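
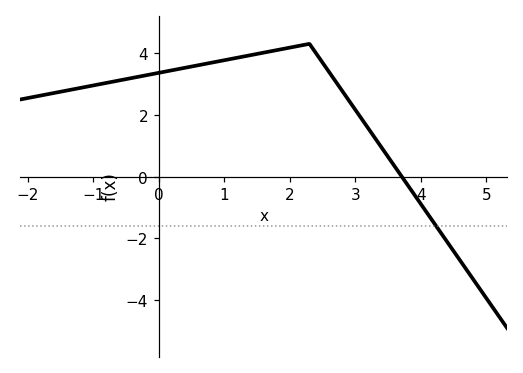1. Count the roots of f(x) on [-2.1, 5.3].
1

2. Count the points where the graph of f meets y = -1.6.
1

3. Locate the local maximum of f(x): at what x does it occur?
2.3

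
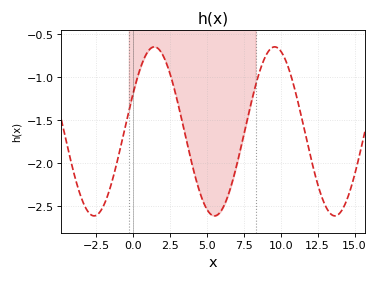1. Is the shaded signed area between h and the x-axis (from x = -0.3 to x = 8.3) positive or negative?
negative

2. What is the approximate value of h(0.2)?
-1.06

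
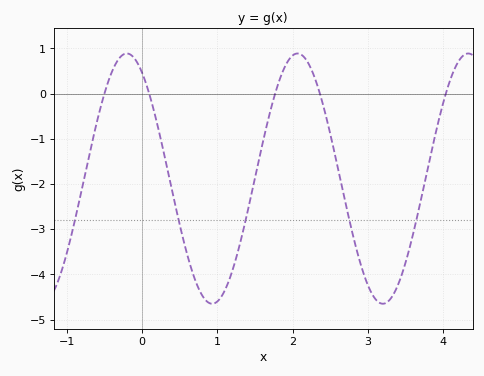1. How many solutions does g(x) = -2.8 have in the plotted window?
5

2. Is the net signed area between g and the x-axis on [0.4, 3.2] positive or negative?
negative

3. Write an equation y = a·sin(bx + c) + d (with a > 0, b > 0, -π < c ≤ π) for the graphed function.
y = 2.77sin(2.77x + 2.13) - 1.88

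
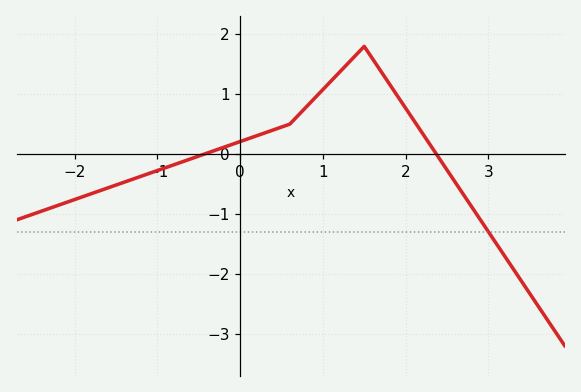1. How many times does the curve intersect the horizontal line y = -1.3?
1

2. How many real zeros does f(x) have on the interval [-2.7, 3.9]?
2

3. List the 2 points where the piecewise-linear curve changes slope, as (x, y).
(0.6, 0.5); (1.5, 1.8)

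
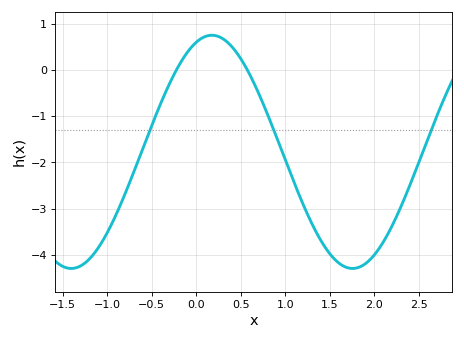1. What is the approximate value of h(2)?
-3.99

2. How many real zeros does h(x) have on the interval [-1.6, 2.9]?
2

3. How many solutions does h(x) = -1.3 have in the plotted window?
3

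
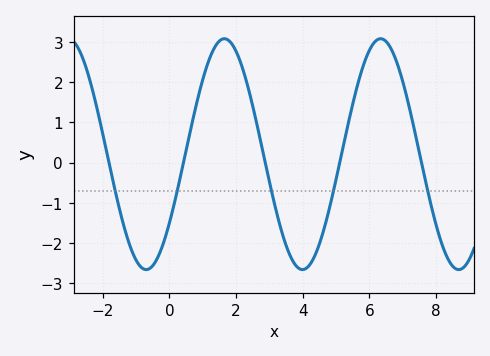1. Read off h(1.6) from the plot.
3.08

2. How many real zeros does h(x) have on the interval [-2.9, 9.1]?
5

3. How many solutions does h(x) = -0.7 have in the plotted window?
5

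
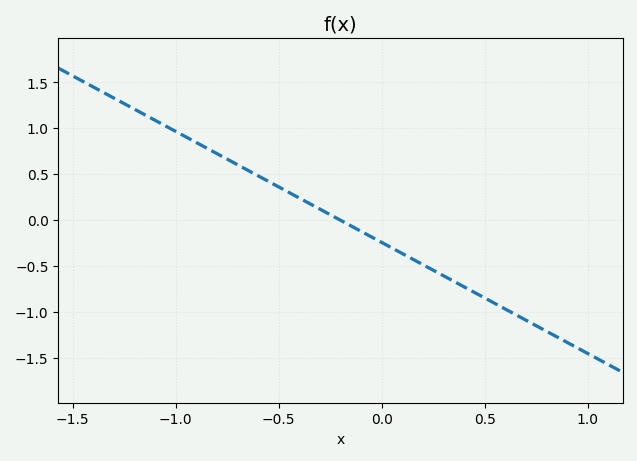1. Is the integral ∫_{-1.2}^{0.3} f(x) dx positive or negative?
positive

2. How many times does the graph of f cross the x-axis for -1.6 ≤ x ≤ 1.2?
1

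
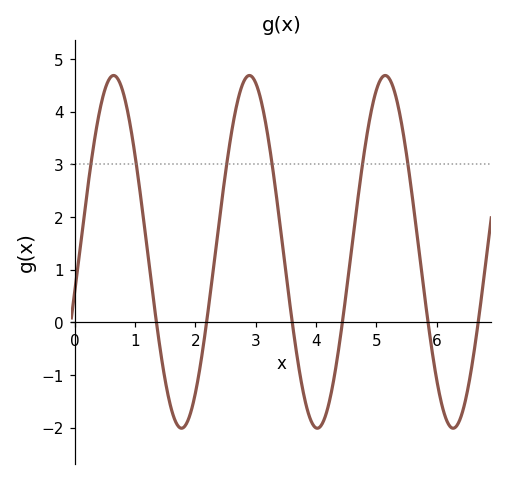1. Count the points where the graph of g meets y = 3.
6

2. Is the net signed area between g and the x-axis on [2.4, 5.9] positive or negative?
positive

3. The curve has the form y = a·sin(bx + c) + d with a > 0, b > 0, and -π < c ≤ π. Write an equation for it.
y = 3.35sin(2.79x - 0.23) + 1.34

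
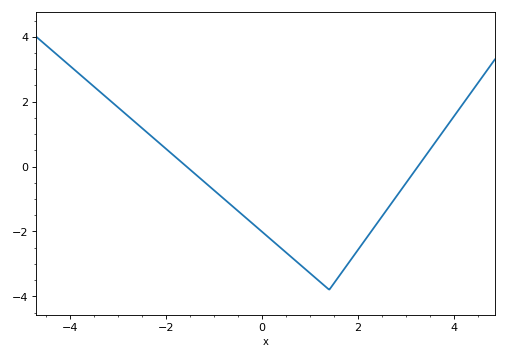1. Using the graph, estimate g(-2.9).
1.6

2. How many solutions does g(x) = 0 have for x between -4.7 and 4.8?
2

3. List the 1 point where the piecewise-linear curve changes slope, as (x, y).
(1.4, -3.8)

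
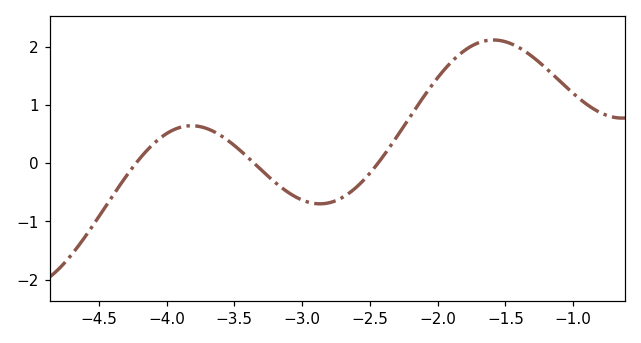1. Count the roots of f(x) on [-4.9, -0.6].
3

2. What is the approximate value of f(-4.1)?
0.3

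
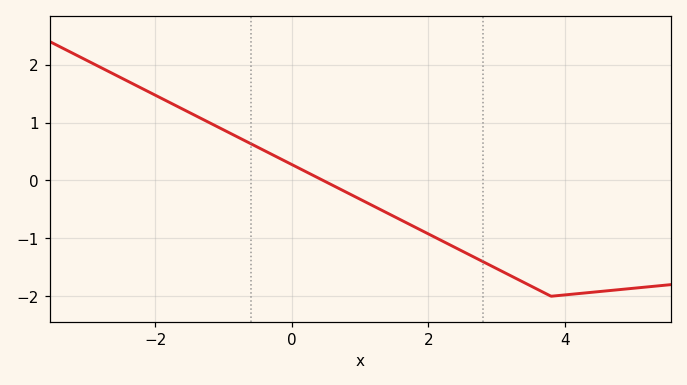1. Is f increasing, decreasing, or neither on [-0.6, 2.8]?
decreasing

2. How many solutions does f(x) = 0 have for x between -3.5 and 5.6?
1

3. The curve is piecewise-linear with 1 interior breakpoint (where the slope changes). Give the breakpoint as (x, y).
(3.8, -2)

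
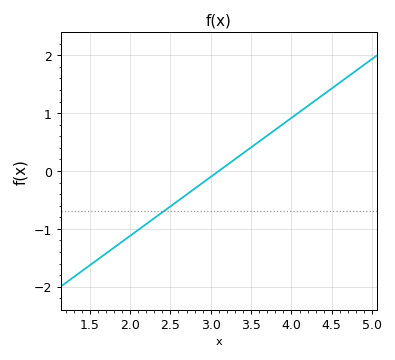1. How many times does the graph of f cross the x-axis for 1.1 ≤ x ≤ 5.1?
1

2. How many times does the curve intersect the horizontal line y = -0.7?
1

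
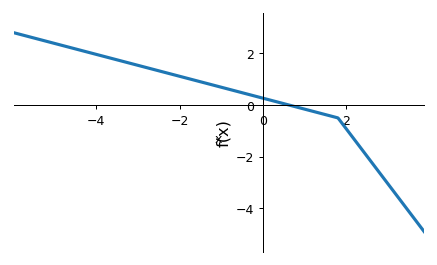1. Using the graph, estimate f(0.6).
0.009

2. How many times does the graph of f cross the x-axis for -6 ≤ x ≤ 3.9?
1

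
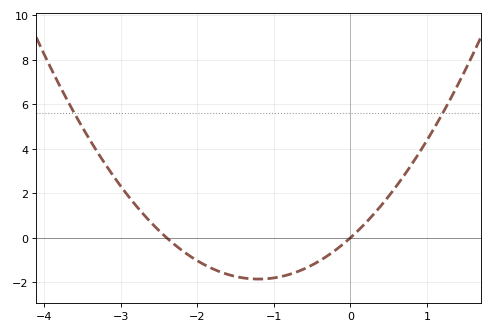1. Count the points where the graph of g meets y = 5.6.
2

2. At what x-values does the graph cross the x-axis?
-2.4, 0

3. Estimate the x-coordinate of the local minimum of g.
-1.2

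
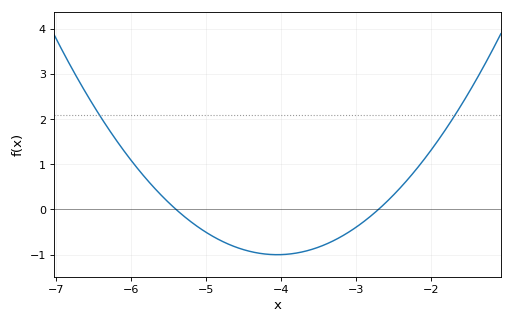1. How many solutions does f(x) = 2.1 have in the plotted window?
2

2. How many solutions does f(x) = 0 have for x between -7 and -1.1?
2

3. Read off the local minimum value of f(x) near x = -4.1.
-1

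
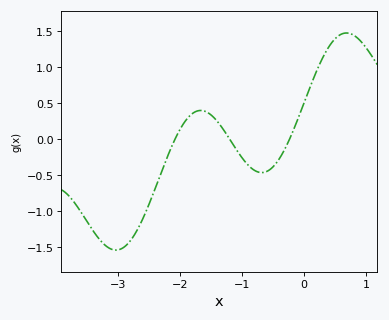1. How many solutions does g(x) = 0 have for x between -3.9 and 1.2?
3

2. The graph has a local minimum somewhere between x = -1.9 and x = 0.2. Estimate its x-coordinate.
-0.682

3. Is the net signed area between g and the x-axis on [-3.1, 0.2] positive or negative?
negative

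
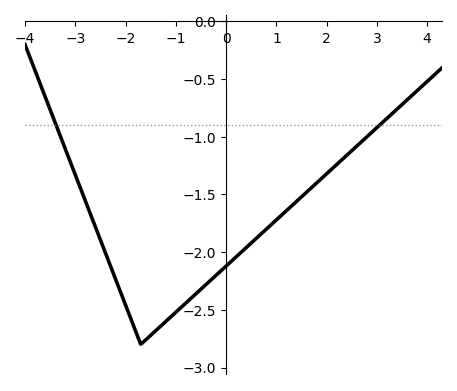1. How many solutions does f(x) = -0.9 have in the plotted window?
2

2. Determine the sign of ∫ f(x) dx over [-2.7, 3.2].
negative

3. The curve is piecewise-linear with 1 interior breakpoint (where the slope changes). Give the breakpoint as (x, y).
(-1.7, -2.8)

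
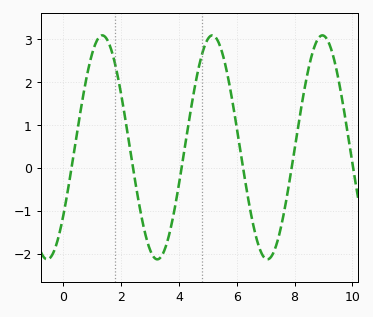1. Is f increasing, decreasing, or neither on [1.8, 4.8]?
neither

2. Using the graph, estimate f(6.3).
-0.3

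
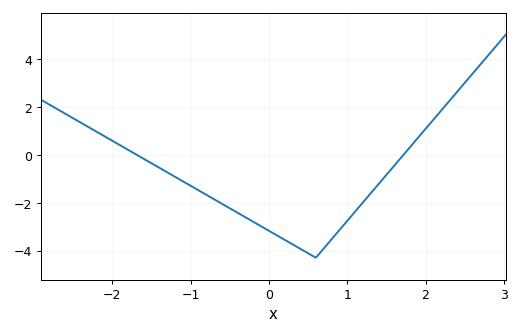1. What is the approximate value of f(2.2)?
1.8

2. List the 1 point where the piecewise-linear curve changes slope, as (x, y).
(0.6, -4.3)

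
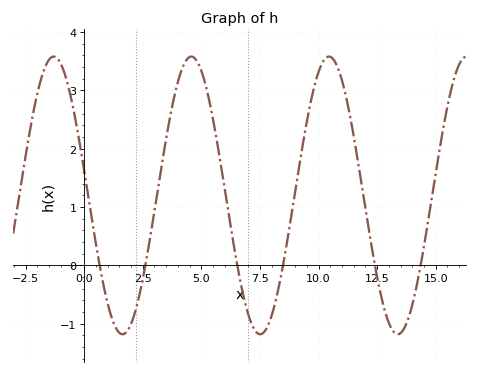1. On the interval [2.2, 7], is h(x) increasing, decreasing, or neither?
neither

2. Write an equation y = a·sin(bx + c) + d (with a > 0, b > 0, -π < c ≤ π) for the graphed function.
y = 2.38sin(1.07x + 2.96) + 1.2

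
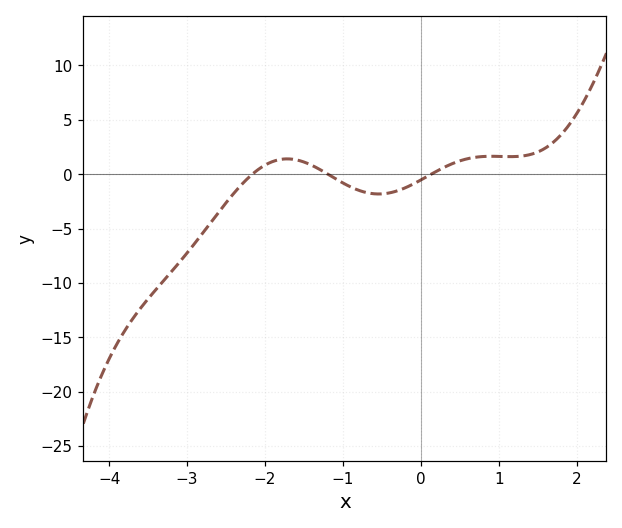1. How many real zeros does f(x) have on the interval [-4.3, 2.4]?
3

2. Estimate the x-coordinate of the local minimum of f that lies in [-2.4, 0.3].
-0.5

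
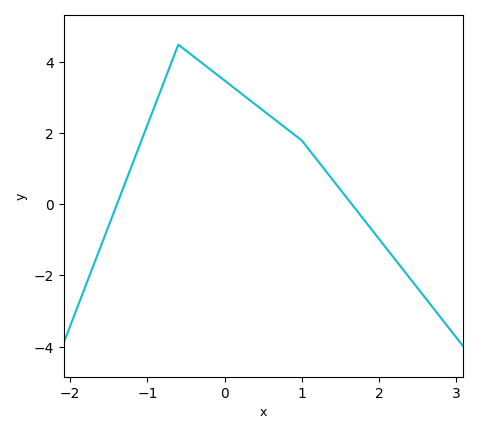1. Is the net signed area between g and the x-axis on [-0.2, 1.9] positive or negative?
positive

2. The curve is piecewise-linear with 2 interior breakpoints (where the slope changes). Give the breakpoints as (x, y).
(-0.6, 4.5); (1, 1.8)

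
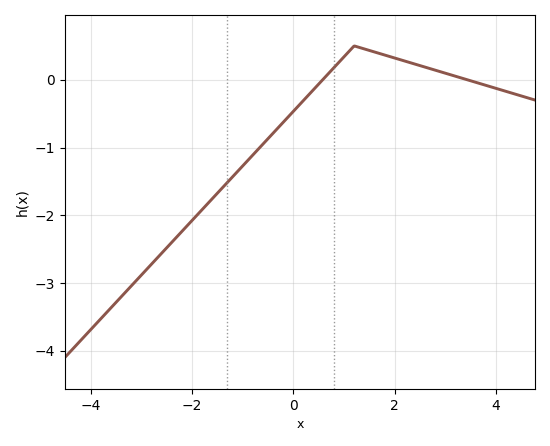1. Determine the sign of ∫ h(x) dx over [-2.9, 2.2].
negative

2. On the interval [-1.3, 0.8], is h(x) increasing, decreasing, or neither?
increasing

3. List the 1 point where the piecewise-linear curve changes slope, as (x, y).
(1.2, 0.5)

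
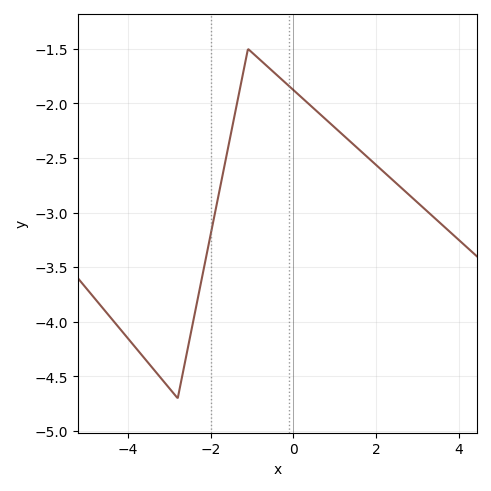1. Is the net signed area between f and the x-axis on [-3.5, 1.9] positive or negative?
negative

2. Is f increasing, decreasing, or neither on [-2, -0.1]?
neither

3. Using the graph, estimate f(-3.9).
-4.2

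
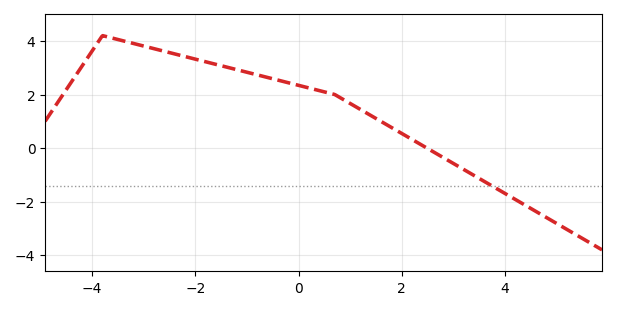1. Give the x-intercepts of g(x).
2.4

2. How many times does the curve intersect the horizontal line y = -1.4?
1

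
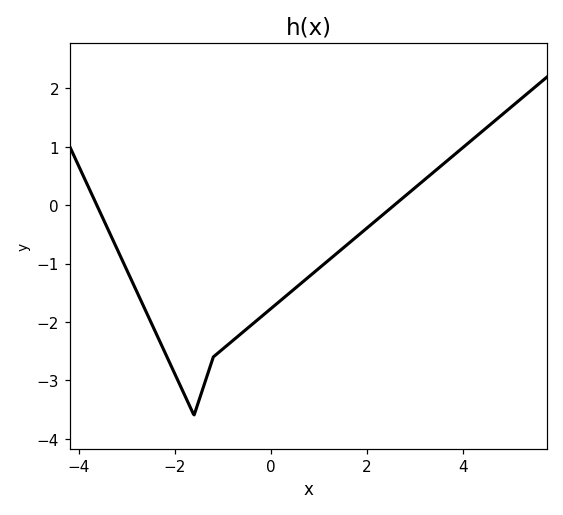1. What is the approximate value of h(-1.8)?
-3.24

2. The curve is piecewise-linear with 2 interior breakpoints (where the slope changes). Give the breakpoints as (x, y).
(-1.6, -3.6); (-1.2, -2.6)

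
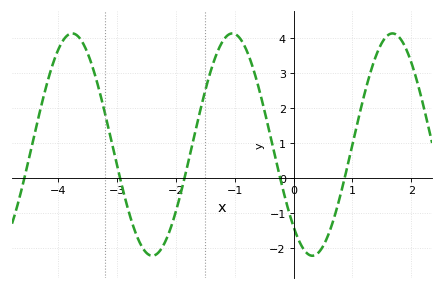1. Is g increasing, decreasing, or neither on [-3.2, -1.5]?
neither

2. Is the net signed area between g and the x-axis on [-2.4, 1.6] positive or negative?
positive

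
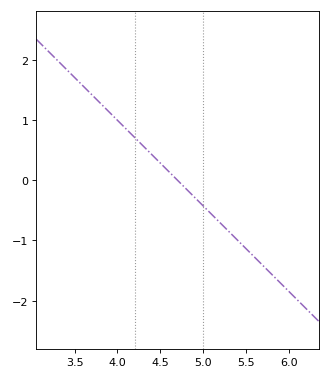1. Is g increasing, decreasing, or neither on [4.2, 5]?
decreasing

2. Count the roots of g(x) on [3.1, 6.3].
1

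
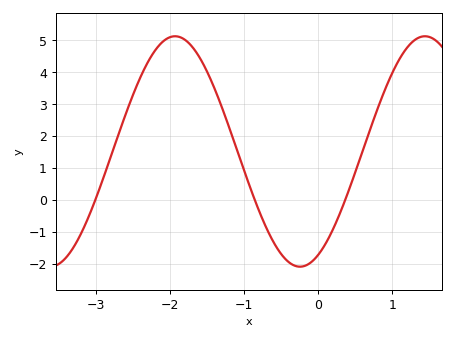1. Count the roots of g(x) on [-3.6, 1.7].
3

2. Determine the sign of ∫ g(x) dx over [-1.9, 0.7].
positive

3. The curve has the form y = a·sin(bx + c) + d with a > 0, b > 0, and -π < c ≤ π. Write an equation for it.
y = 3.61sin(1.86x - 1.11) + 1.52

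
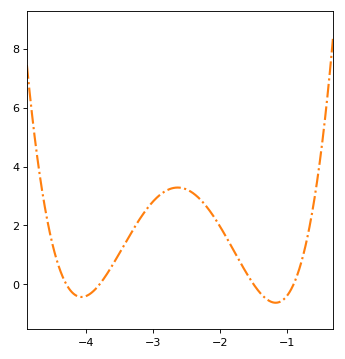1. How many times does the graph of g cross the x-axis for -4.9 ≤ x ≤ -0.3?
4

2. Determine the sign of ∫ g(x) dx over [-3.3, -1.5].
positive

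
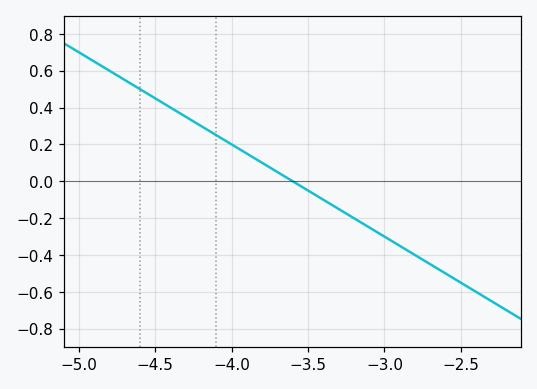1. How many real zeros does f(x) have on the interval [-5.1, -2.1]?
1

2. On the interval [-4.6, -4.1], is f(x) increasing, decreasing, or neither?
decreasing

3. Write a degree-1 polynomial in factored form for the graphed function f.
y = -0.5(x + 3.6)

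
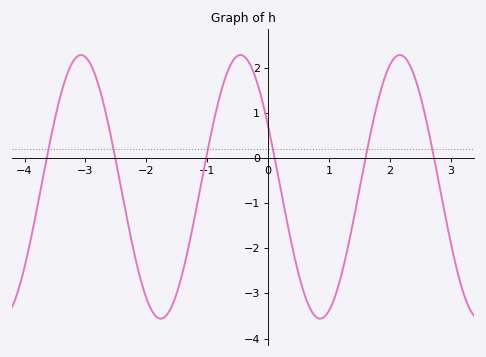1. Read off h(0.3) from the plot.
-1.3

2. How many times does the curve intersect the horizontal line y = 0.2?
6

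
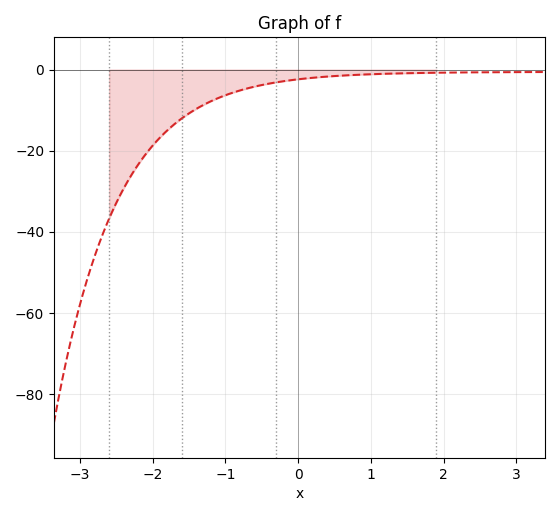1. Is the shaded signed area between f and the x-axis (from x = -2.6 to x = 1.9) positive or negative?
negative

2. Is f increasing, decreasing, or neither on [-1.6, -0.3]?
increasing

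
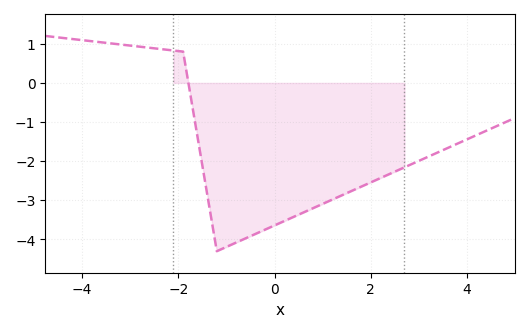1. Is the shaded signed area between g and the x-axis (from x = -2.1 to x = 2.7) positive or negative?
negative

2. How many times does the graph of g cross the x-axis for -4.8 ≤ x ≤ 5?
1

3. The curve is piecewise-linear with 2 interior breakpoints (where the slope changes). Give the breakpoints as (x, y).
(-1.9, 0.8); (-1.2, -4.3)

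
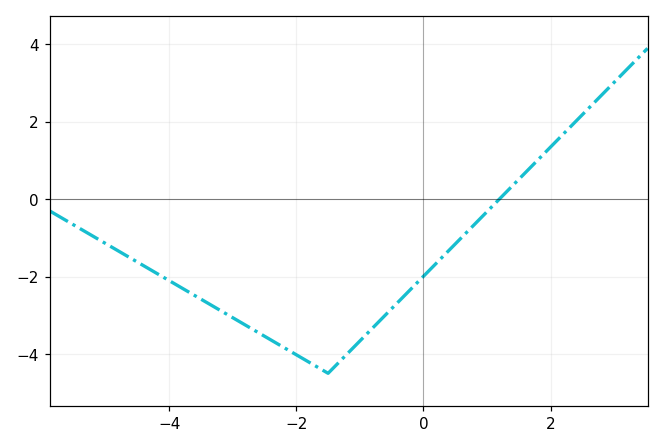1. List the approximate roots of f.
1.19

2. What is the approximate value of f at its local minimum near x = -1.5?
-4.5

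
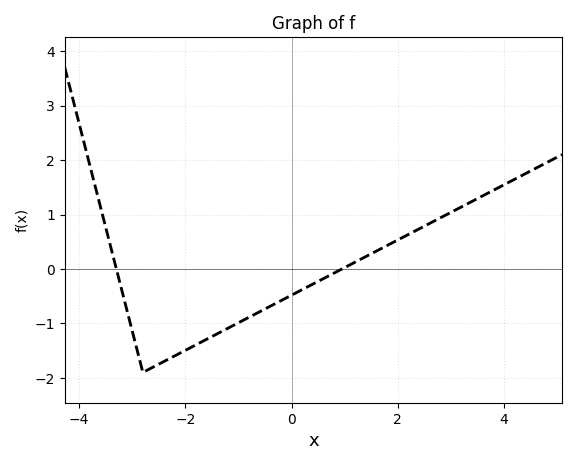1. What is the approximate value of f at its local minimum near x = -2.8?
-1.9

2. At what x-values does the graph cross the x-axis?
-3.3, 0.948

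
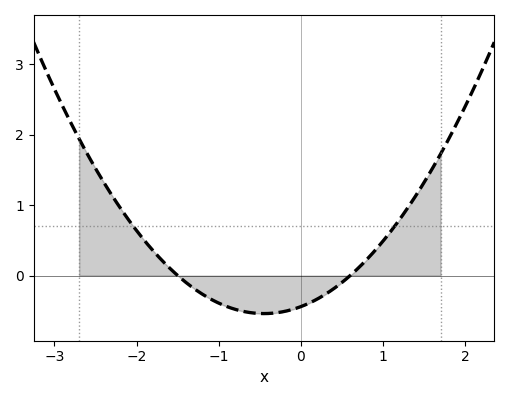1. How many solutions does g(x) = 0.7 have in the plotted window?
2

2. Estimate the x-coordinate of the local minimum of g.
-0.45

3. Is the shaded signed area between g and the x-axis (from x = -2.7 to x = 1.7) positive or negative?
positive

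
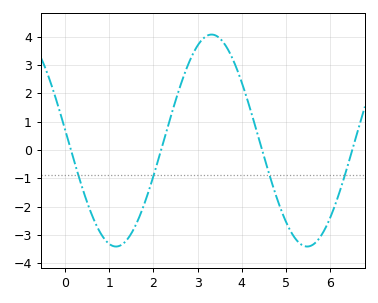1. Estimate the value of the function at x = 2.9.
3.4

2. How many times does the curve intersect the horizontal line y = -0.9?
4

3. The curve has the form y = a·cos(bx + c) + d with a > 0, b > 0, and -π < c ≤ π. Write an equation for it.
y = 3.74cos(1.4x + 1.5) + 0.33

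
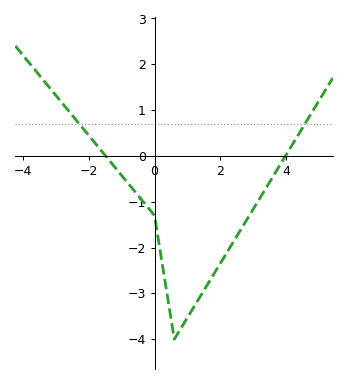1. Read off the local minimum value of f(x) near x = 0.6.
-4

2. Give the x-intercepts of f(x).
-1.4, 4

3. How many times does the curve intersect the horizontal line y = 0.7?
2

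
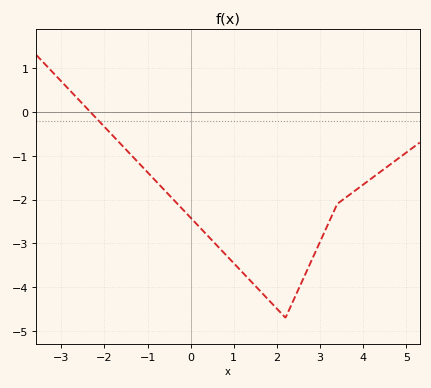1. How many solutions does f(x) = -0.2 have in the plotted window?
1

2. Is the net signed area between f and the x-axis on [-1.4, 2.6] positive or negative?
negative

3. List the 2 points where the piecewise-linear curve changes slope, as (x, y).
(2.2, -4.7); (3.4, -2.1)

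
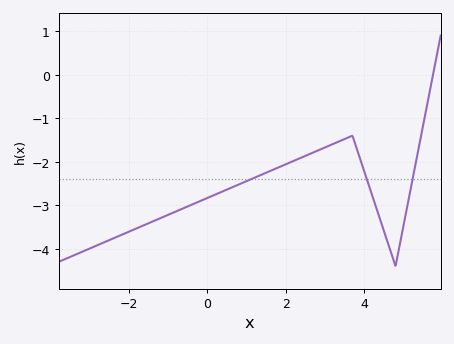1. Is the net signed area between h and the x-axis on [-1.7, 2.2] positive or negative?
negative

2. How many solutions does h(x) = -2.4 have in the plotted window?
3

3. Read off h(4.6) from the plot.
-3.9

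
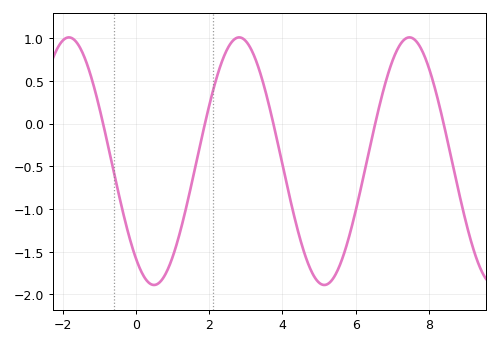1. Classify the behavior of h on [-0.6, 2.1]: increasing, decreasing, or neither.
neither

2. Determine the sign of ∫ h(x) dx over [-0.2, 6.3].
negative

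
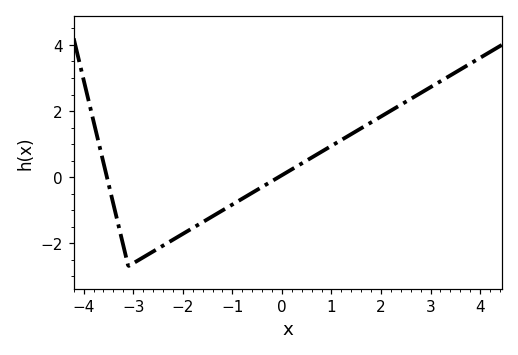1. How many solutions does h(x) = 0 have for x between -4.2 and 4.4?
2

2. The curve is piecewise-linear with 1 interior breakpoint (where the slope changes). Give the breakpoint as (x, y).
(-3.1, -2.7)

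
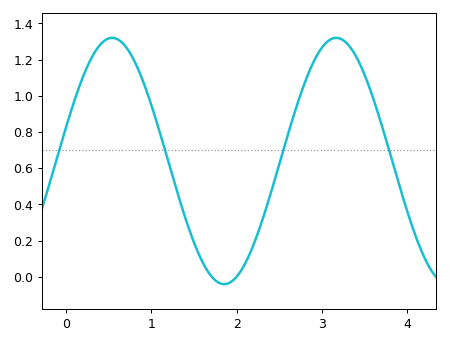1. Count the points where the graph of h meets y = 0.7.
4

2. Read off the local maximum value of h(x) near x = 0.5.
1.32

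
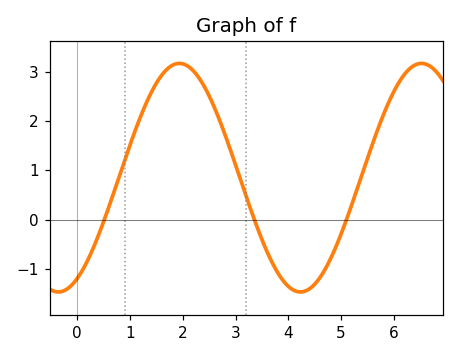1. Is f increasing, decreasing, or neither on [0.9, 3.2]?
neither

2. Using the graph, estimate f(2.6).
2.3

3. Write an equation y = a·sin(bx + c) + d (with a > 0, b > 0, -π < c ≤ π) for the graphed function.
y = 2.32sin(1.4x - 1.1) + 0.85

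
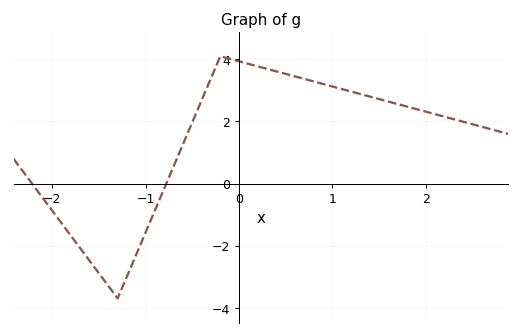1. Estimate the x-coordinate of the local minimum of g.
-1.3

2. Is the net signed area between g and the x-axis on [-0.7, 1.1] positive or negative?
positive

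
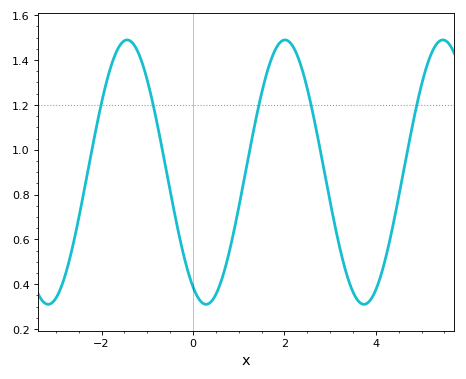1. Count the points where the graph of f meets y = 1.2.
5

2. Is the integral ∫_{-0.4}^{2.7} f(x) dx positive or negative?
positive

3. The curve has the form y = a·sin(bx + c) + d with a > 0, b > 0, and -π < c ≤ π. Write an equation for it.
y = 0.59sin(1.82x - 2.09) + 0.9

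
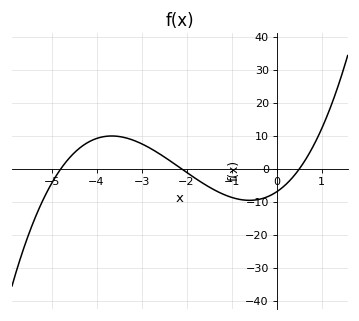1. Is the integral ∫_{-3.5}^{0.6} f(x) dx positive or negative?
negative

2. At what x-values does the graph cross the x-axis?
-4.8, -2.1, 0.5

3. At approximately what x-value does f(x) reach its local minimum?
-0.603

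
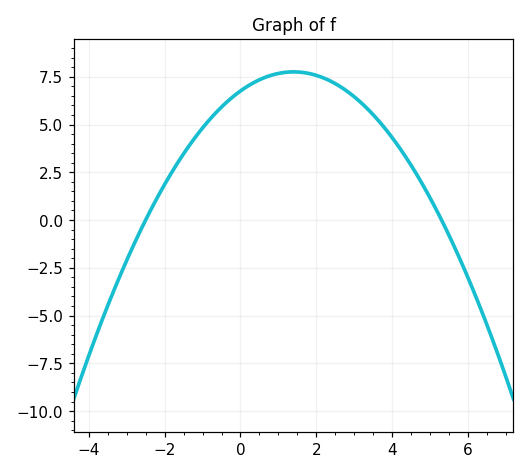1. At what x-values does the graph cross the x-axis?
-2.4, 5.2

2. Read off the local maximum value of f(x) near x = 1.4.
7.8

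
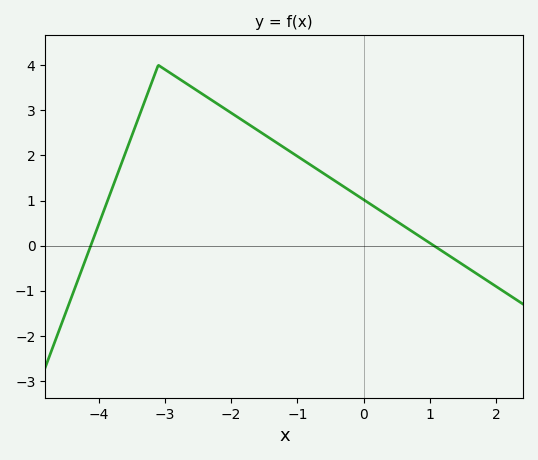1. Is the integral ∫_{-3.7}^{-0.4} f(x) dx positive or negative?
positive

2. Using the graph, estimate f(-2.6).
3.5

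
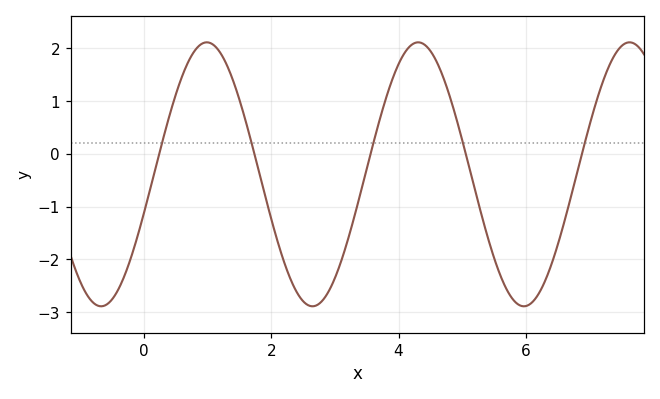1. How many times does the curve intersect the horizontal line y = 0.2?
5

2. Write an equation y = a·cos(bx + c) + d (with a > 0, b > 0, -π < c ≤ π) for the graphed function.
y = 2.5cos(1.9x - 1.9) - 0.39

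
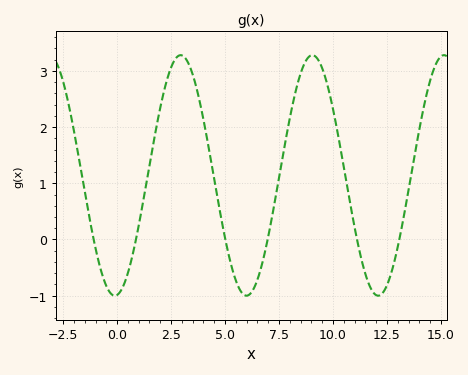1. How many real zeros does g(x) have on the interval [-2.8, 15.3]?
6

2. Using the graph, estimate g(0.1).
-1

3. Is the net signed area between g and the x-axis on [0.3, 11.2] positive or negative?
positive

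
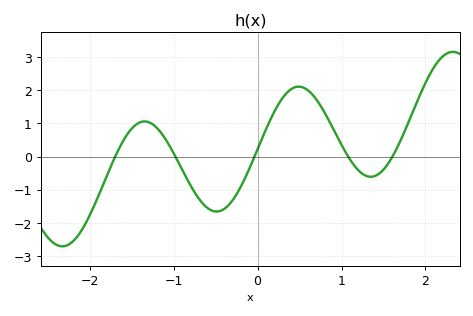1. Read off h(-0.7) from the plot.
-1.27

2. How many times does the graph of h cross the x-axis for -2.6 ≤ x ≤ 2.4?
5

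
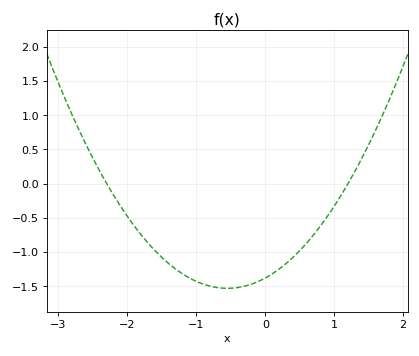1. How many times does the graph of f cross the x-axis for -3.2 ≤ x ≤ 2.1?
2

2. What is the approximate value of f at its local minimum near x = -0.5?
-1.53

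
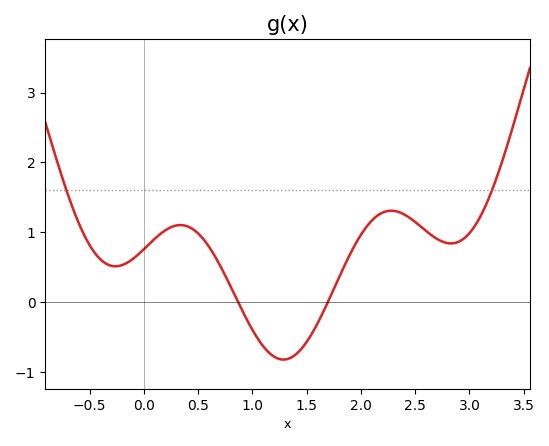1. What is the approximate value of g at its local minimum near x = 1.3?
-0.8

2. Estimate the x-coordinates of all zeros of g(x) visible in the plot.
0.9, 1.7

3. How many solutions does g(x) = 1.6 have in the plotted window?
2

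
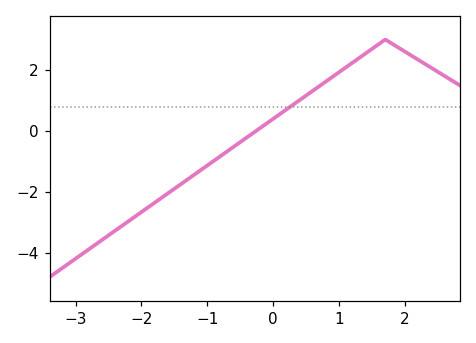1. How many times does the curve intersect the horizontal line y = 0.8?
1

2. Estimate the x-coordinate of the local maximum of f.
1.7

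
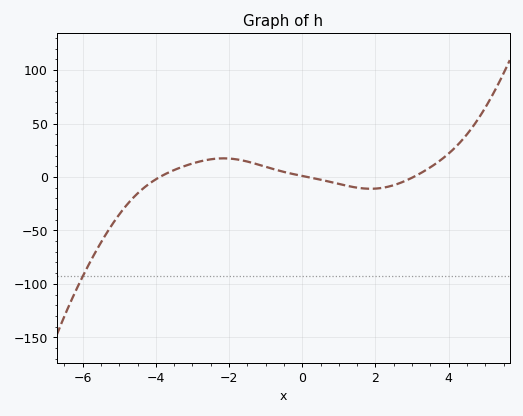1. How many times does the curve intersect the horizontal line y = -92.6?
1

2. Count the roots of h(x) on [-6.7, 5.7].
3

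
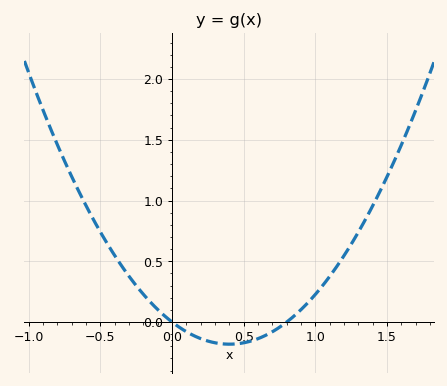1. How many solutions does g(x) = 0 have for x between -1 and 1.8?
2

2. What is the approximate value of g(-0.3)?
0.376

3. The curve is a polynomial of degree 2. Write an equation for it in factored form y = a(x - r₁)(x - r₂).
y = 1.14(x - 0)(x - 0.8)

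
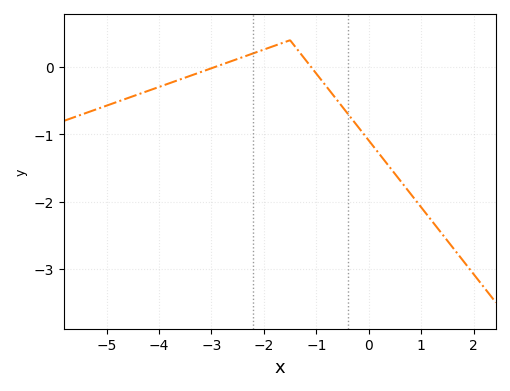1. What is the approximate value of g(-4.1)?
-0.323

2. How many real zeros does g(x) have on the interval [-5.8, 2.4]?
2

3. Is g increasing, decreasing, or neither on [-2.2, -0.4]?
neither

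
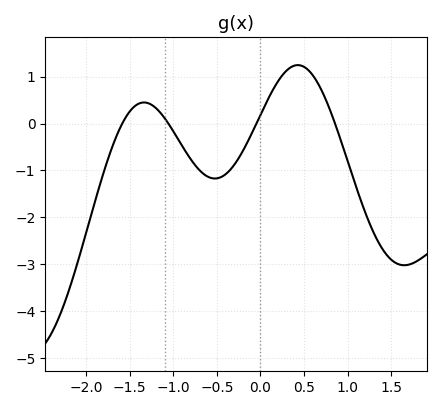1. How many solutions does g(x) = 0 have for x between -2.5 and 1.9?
4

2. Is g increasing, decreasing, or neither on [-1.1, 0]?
neither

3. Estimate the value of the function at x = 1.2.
-1.9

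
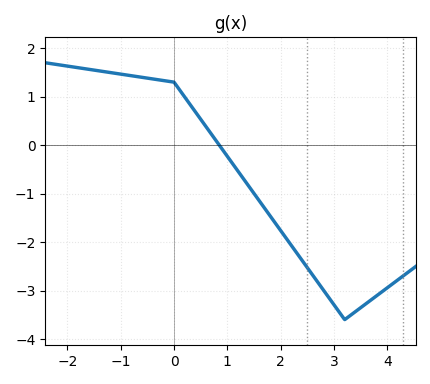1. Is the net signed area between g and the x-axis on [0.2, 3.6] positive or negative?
negative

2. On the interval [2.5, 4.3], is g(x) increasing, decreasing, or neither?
neither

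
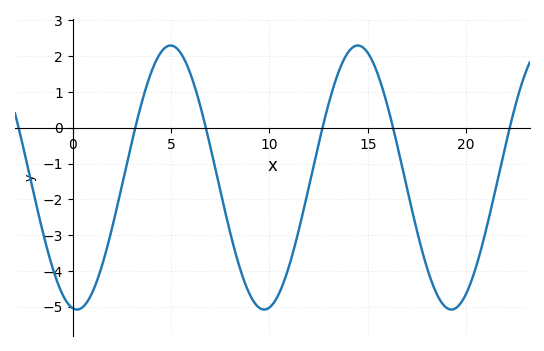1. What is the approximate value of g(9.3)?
-4.93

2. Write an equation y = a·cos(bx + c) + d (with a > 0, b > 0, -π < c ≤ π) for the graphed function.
y = 3.69cos(0.66x + 3) - 1.39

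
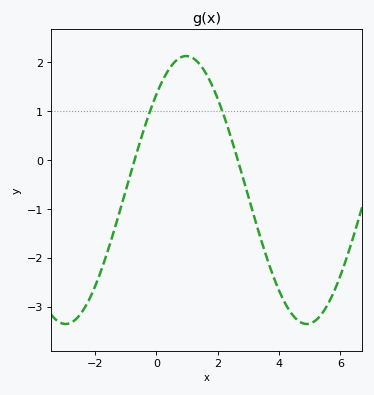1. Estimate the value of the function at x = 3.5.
-1.8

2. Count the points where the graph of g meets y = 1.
2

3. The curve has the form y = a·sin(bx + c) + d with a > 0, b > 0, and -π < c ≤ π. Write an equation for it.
y = 2.74sin(0.8x + 0.792) - 0.61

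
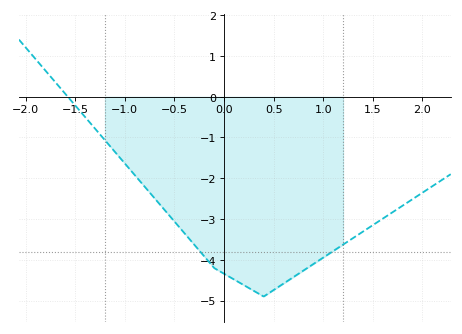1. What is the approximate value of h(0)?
-4.34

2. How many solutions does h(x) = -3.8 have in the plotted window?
2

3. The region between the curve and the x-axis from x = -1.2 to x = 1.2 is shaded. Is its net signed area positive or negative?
negative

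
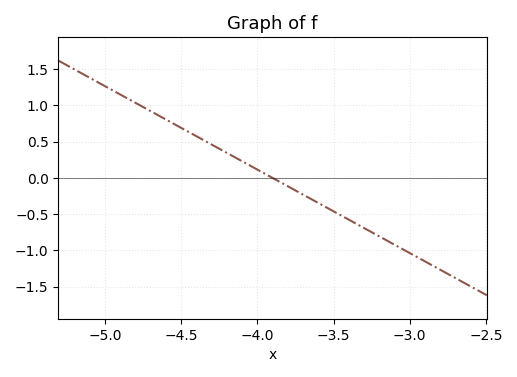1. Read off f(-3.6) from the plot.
-0.35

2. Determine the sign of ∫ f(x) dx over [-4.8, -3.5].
positive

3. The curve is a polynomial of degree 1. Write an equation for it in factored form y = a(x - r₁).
y = -1.15(x + 3.9)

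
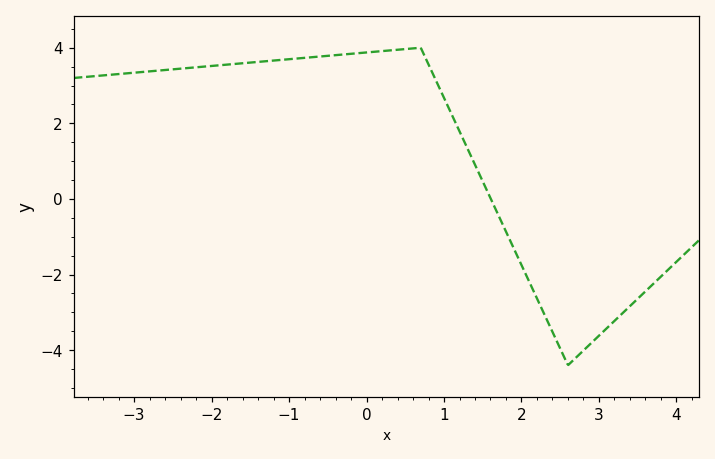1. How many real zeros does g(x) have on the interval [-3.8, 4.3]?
1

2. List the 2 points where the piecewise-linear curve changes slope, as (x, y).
(0.7, 4); (2.6, -4.4)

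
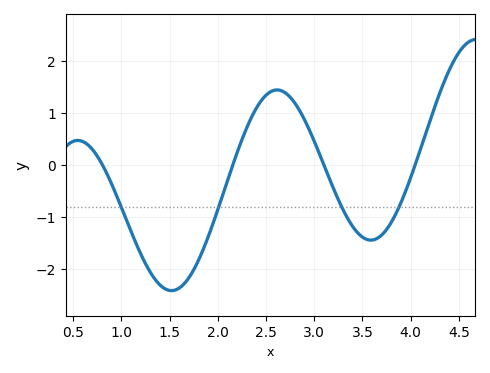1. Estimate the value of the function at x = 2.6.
1.4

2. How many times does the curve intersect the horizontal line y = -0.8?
4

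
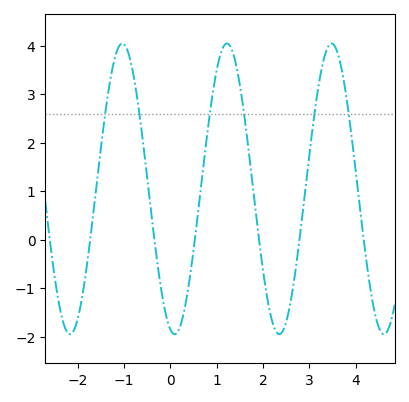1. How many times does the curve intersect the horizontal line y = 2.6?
6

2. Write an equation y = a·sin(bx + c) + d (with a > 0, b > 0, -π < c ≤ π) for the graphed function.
y = 3sin(2.78x - 1.82) + 1.05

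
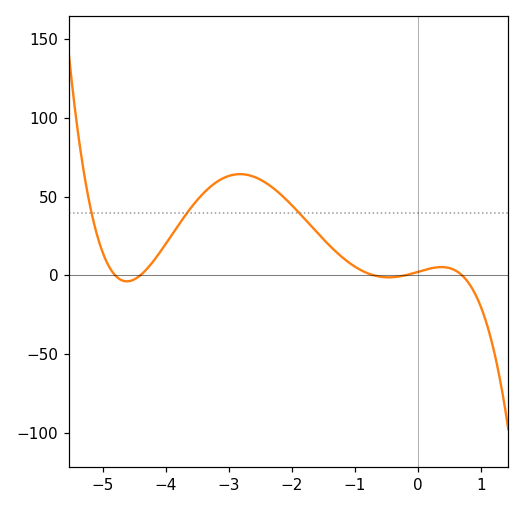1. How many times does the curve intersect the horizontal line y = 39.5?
3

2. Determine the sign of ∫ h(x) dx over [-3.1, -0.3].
positive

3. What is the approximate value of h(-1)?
5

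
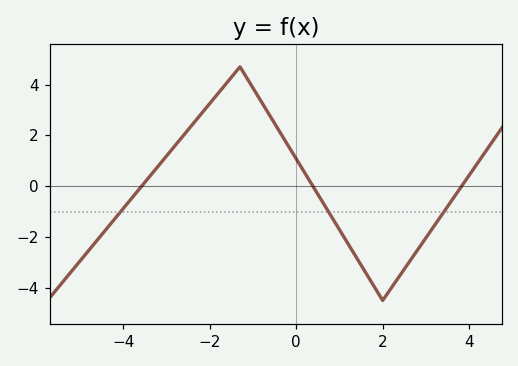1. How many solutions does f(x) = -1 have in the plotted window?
3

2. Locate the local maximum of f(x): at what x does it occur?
-1.3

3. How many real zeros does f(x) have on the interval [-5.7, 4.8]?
3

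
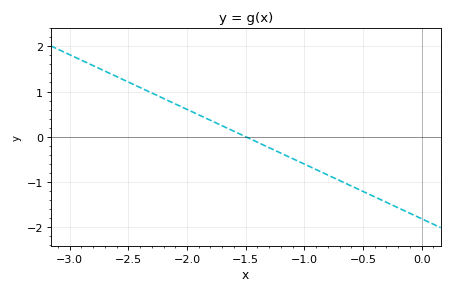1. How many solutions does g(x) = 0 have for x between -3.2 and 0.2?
1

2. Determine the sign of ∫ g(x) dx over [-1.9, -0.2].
negative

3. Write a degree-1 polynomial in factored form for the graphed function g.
y = -1.21(x + 1.5)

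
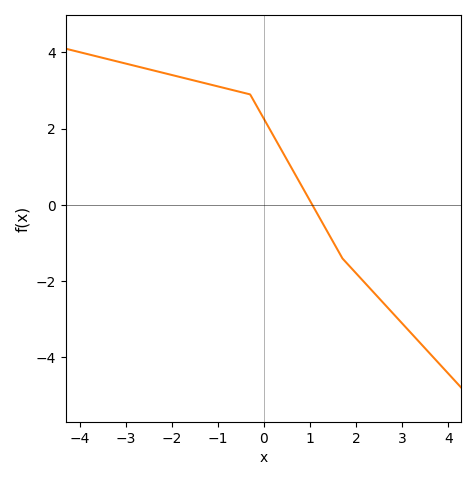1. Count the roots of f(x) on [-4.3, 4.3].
1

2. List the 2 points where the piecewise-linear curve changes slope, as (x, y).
(-0.3, 2.9); (1.7, -1.4)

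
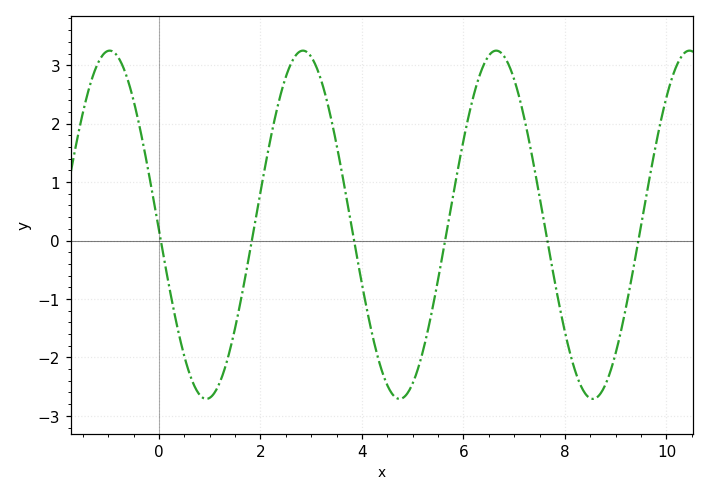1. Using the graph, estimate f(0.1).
-0.307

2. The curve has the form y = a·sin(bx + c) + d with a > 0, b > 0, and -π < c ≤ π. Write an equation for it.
y = 2.98sin(1.65x - 3.11) + 0.27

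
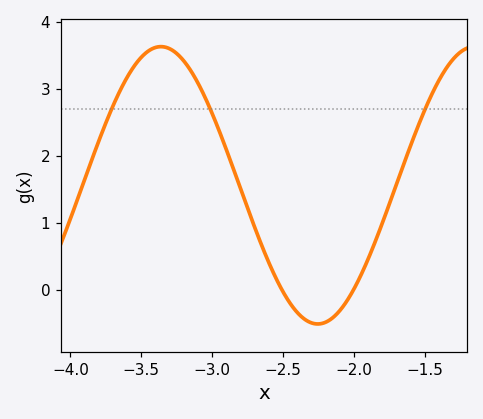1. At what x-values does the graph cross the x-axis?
-2.51, -2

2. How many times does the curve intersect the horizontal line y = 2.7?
3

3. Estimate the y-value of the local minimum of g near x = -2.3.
-0.51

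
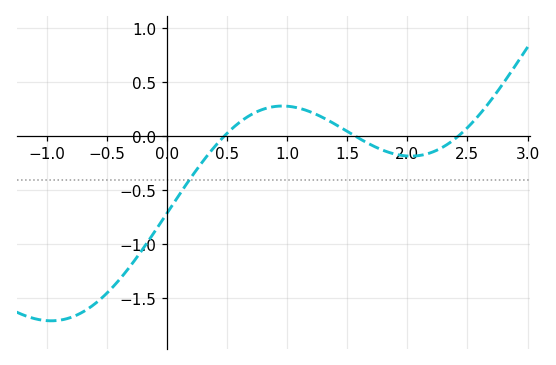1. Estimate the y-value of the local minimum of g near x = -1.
-1.71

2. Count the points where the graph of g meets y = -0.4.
1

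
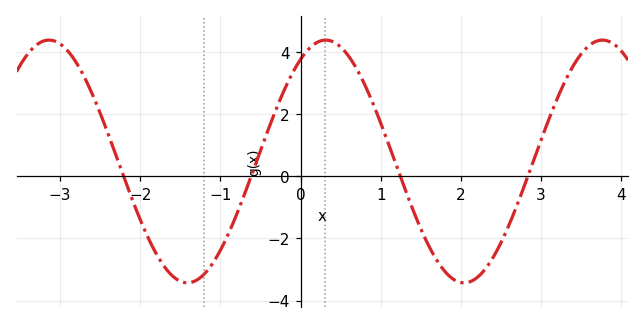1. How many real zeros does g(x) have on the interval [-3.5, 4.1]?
4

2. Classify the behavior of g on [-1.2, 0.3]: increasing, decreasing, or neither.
increasing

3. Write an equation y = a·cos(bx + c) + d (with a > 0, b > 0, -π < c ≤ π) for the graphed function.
y = 3.91cos(1.82x - 0.572) + 0.48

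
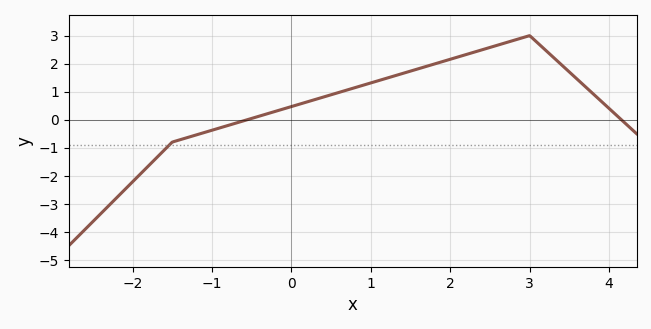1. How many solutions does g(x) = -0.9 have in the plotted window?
1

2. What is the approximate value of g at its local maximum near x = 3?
3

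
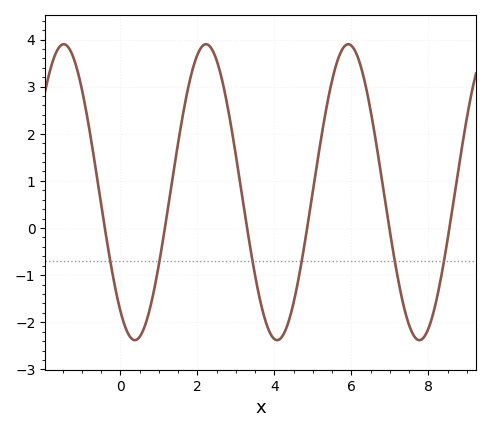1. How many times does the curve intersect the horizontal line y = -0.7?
6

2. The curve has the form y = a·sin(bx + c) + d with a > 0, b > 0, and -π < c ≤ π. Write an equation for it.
y = 3.14sin(1.7x - 2.2) + 0.76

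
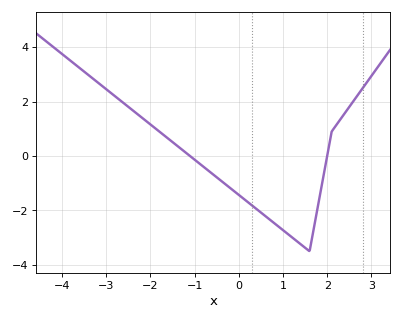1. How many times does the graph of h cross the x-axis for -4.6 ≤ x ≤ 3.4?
2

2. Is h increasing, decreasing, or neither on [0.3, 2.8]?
neither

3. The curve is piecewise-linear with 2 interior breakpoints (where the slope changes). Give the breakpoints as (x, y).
(1.6, -3.5); (2.1, 0.9)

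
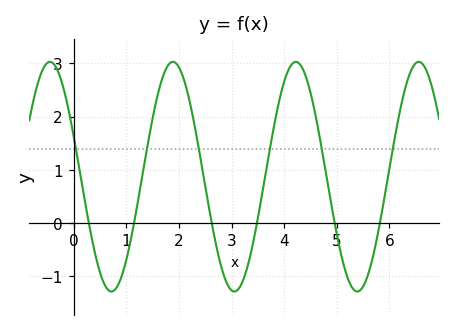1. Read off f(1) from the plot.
-0.7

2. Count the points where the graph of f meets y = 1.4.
6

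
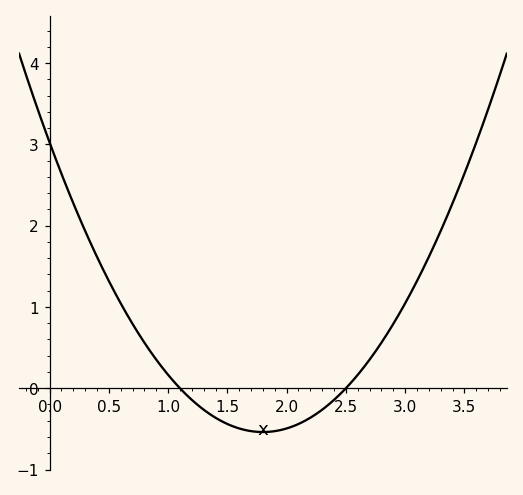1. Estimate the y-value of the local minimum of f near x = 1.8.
-0.5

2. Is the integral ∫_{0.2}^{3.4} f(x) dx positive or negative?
positive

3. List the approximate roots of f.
1.1, 2.5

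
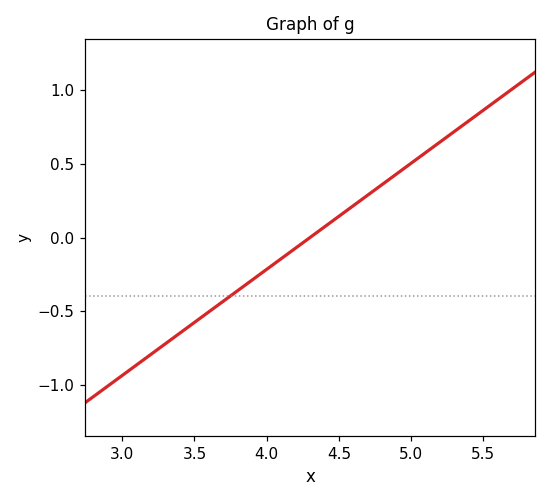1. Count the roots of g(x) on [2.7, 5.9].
1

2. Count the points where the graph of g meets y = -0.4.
1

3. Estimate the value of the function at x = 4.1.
-0.15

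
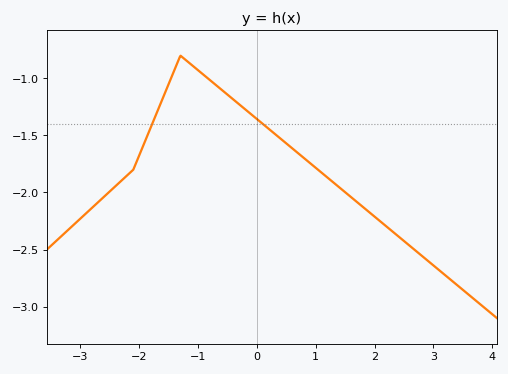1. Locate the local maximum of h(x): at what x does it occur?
-1.3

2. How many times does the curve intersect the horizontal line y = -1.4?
2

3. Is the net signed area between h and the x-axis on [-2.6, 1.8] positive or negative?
negative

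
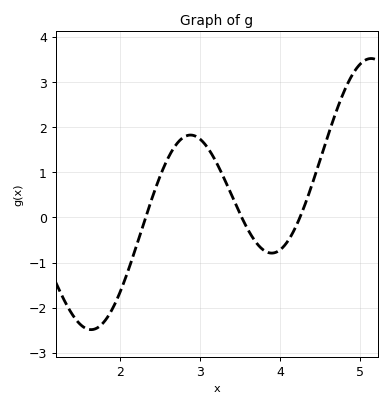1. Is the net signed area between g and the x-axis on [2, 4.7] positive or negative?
positive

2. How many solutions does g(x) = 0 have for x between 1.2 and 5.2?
3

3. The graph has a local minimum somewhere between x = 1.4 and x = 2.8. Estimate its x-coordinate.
1.64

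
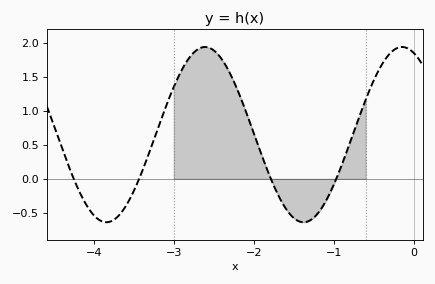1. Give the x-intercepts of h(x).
-4.2, -3.4, -1.8, -1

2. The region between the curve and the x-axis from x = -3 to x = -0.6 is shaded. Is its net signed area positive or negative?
positive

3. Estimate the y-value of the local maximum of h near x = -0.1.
1.95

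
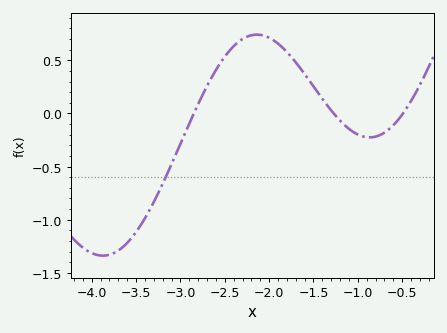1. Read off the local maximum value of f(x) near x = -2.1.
0.741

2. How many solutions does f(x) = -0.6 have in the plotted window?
1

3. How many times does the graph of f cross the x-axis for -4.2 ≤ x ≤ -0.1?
3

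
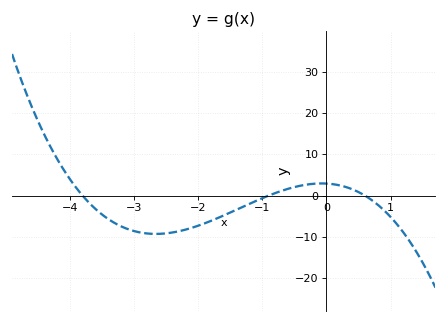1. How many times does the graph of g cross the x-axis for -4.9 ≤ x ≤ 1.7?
3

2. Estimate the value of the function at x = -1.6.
-4.81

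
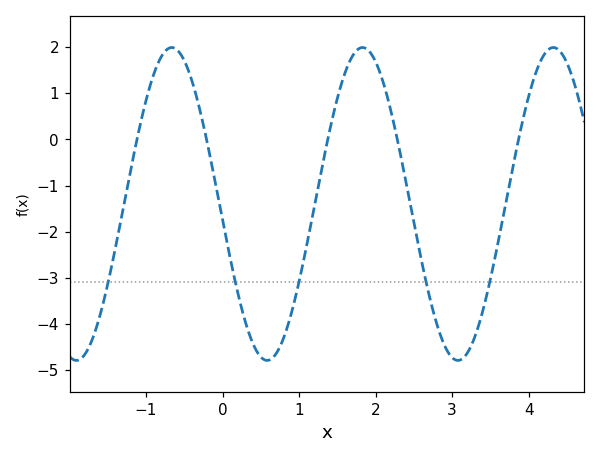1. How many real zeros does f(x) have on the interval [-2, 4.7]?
5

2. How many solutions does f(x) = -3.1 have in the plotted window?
5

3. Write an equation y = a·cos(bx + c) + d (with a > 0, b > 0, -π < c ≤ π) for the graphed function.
y = 3.39cos(2.5x + 1.7) - 1.4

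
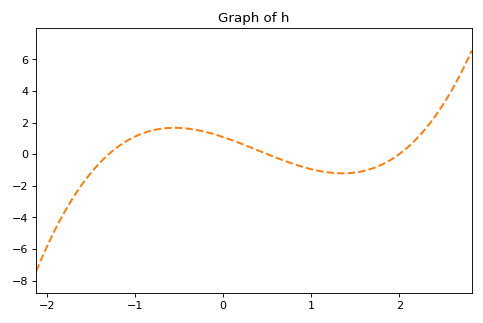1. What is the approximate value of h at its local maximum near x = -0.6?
1.67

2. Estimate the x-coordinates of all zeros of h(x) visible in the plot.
-1.3, 0.5, 2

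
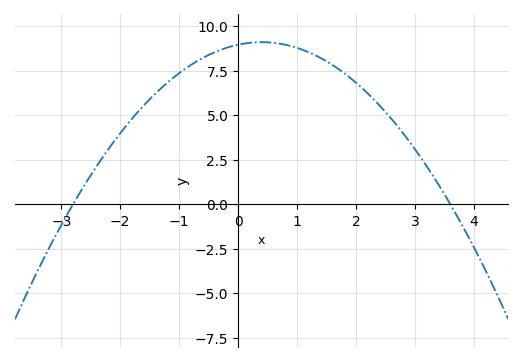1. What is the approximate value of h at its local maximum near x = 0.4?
9.11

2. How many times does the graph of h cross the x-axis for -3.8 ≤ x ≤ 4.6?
2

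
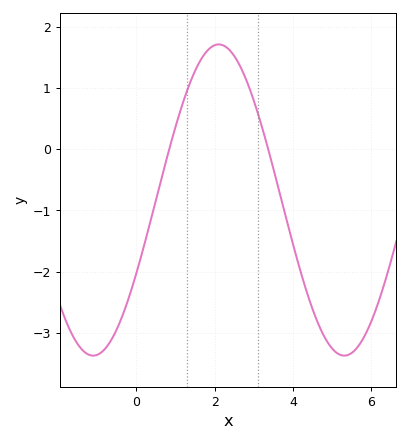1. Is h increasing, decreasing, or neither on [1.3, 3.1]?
neither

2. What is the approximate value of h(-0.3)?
-2.6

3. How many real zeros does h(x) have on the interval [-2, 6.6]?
2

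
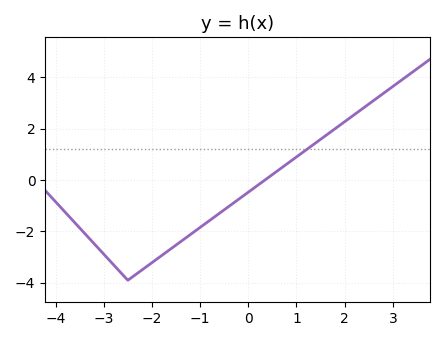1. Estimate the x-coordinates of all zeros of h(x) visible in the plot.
0.343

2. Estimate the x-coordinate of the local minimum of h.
-2.5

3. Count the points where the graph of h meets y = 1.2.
1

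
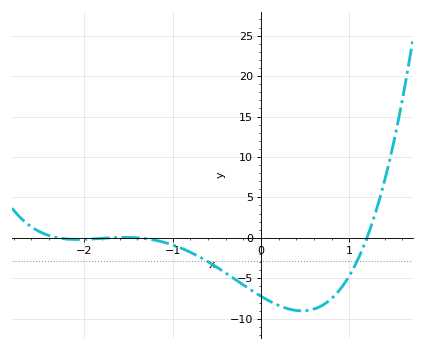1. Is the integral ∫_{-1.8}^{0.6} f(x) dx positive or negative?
negative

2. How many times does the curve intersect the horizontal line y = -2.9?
2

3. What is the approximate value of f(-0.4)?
-4.5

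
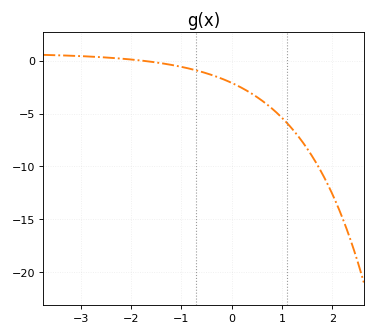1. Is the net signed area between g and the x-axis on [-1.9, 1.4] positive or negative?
negative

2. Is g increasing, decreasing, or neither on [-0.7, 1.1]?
decreasing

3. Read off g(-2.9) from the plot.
0.5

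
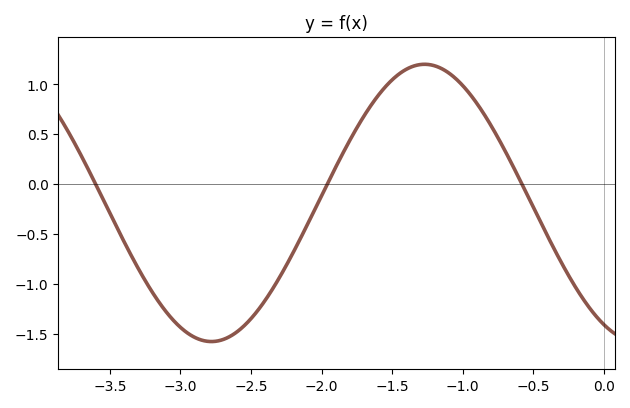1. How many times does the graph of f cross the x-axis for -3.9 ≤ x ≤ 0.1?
3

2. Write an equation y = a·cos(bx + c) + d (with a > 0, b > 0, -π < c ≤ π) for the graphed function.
y = 1.39cos(2.1x + 2.6) - 0.19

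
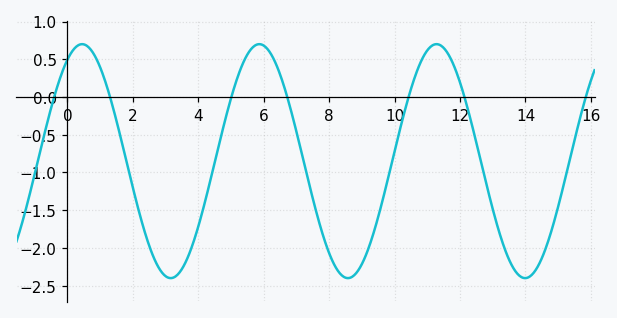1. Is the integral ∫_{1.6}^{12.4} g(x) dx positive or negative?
negative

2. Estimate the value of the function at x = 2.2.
-1.55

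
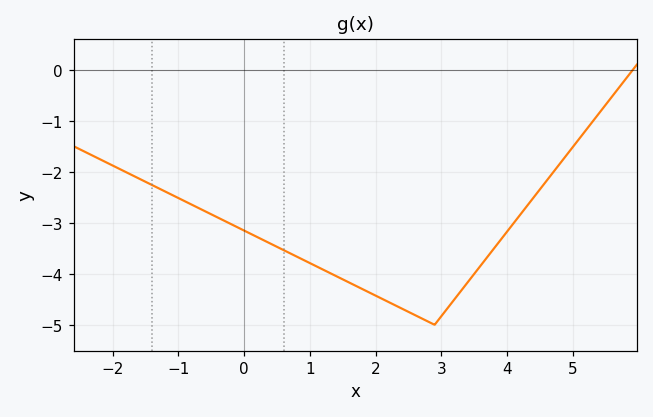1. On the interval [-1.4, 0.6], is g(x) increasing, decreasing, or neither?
decreasing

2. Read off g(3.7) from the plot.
-3.7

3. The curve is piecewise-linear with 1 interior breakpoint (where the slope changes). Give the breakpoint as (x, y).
(2.9, -5)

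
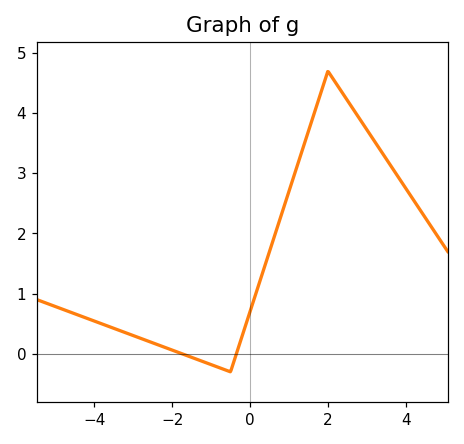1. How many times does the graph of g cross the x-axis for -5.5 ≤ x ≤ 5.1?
2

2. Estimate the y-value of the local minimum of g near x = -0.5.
-0.3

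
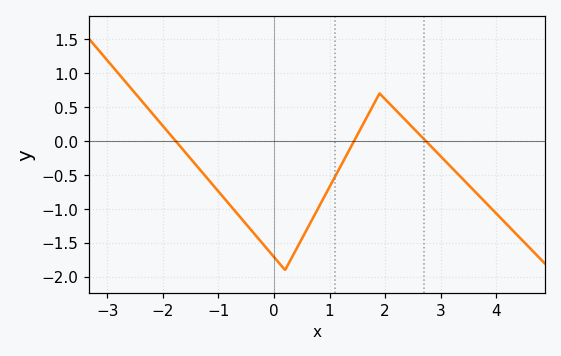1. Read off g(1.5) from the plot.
0.088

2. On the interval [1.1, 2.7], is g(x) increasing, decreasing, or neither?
neither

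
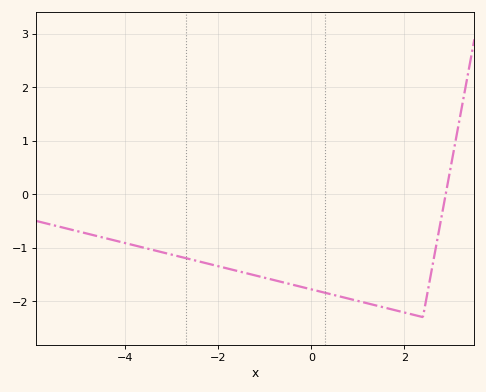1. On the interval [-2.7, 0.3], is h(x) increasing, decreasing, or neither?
decreasing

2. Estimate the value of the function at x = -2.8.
-1.17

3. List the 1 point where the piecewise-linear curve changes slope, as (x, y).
(2.4, -2.3)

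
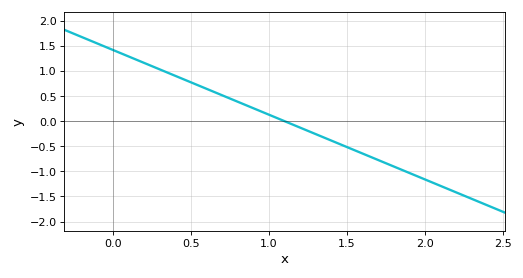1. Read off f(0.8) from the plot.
0.387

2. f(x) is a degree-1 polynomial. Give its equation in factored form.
y = -1.29(x - 1.1)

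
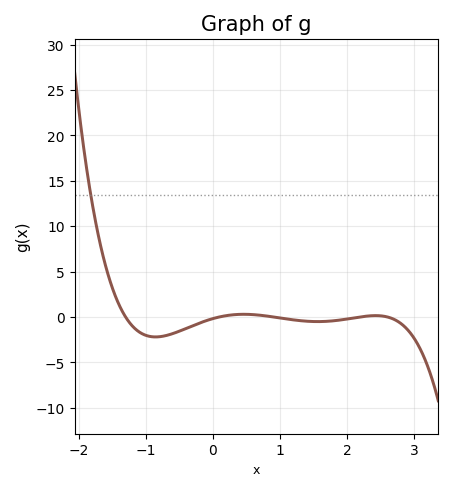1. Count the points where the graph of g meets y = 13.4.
1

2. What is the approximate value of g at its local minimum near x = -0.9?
-2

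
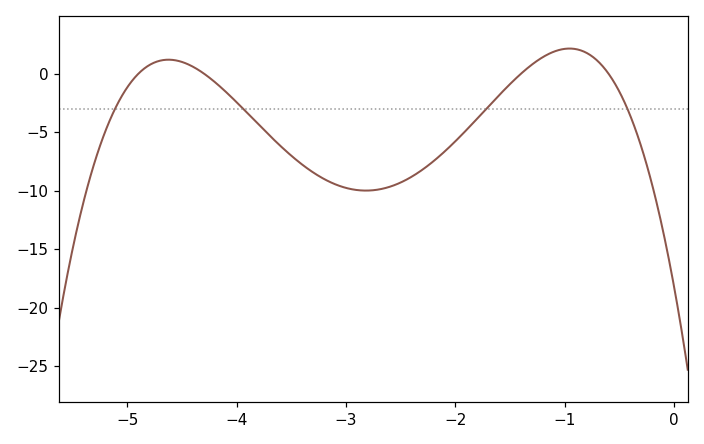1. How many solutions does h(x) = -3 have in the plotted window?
4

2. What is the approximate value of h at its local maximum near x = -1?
2.15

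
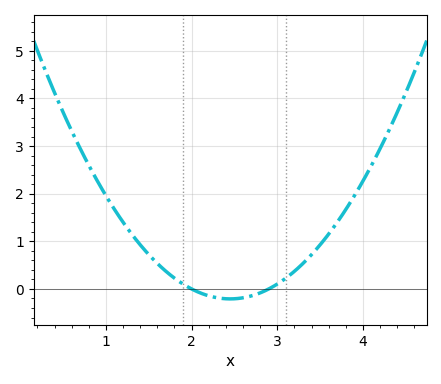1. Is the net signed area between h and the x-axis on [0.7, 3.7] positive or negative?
positive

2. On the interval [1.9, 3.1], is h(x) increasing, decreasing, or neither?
neither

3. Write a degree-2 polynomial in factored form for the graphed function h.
y = 1.03(x - 2)(x - 2.9)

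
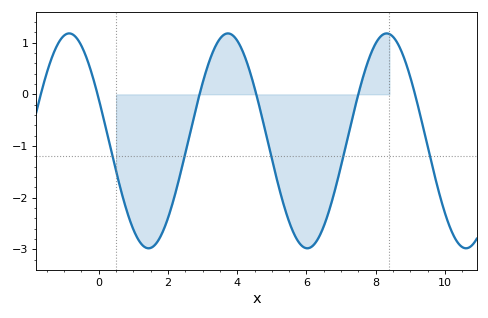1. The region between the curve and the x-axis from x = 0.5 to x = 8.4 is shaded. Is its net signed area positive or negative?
negative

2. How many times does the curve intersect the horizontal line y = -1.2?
5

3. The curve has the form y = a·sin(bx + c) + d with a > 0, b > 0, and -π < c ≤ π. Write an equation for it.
y = 2.08sin(1.37x + 2.74) - 0.9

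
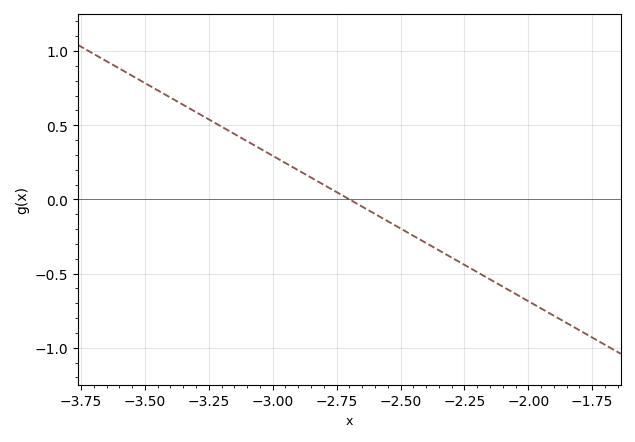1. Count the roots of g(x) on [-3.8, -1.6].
1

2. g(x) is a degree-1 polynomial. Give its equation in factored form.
y = -0.98(x + 2.7)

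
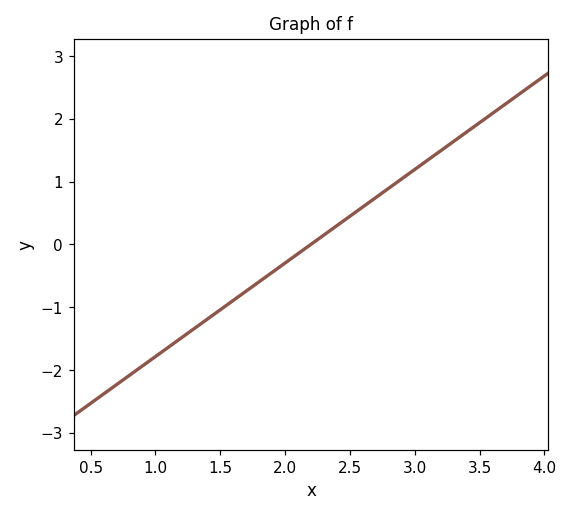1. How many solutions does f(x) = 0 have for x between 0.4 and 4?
1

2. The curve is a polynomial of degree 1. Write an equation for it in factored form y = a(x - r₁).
y = 1.49(x - 2.2)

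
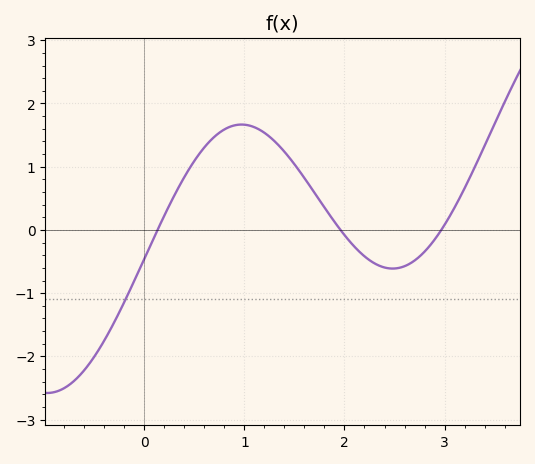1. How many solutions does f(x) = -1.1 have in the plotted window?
1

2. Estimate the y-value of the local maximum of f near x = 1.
1.67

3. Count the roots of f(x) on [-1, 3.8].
3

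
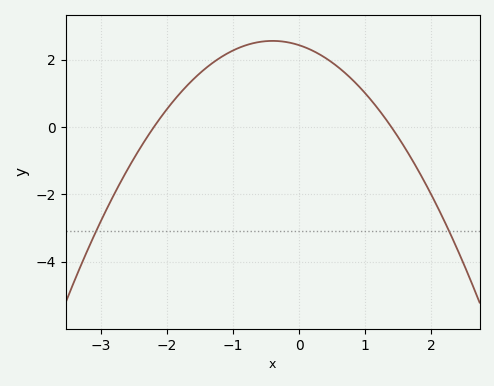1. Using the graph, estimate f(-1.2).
2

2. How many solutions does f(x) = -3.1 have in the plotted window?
2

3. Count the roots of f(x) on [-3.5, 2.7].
2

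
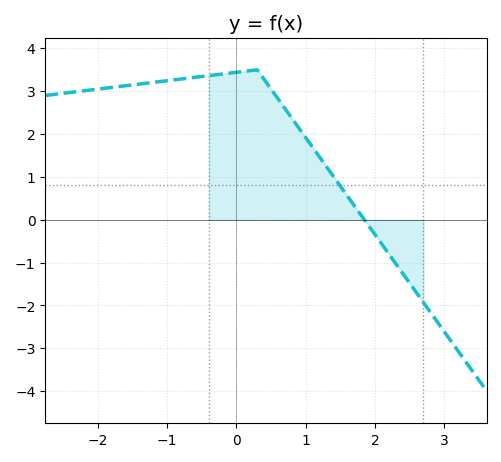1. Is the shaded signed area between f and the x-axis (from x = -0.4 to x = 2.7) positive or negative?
positive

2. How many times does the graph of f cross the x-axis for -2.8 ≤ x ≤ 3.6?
1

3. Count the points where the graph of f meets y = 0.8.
1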